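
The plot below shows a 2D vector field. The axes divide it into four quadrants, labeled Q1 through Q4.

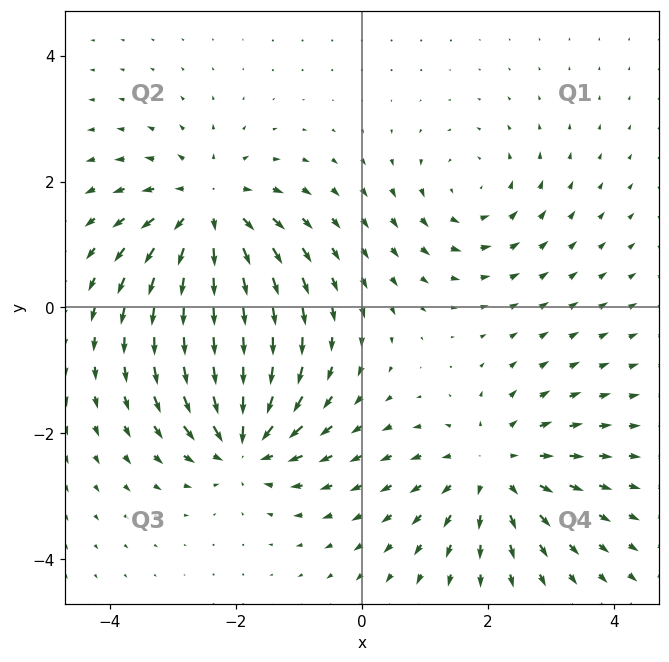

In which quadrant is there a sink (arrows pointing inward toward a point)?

The sink sits at approximately (-1.9, -2.1), which lies in quadrant Q3. The divergence there is about -6, negative as expected for a sink.

Q3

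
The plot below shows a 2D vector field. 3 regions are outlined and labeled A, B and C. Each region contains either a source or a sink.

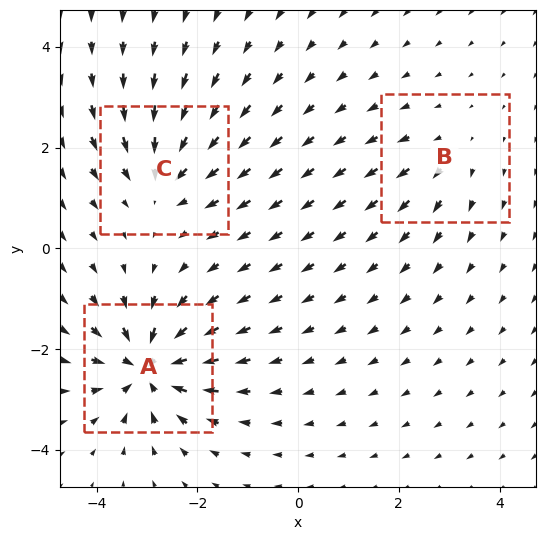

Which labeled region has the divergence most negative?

Divergence at each region's feature centre — A: about -6, B: about +2, C: about -4. Region A is most negative.

A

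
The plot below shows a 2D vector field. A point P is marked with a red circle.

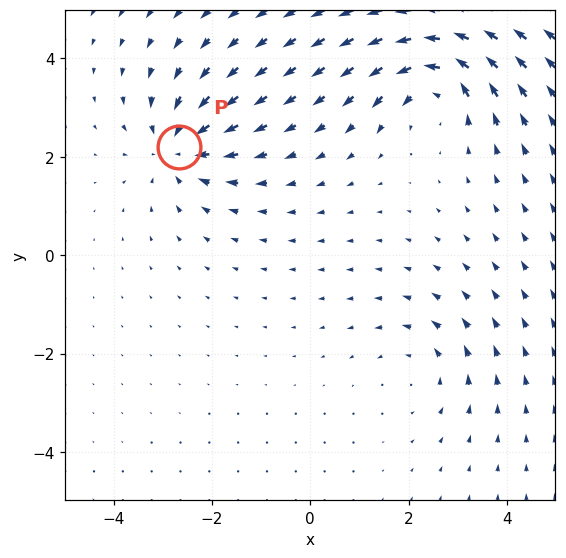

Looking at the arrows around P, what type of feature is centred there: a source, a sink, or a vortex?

At P (-2.7, 2.2) the arrows converge inward. Divergence about -4, curl ≈0 — negative divergence with near-zero curl is a sink.

sink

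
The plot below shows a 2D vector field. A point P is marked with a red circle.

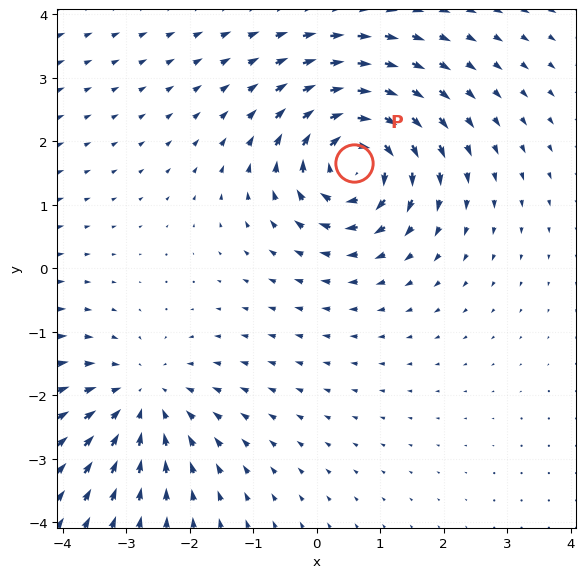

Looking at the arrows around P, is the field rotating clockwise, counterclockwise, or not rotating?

clockwise

Near P at (0.6, 1.7) the arrows circulate clockwise. The curl (z-component) there is about -6; negative curl means clockwise rotation.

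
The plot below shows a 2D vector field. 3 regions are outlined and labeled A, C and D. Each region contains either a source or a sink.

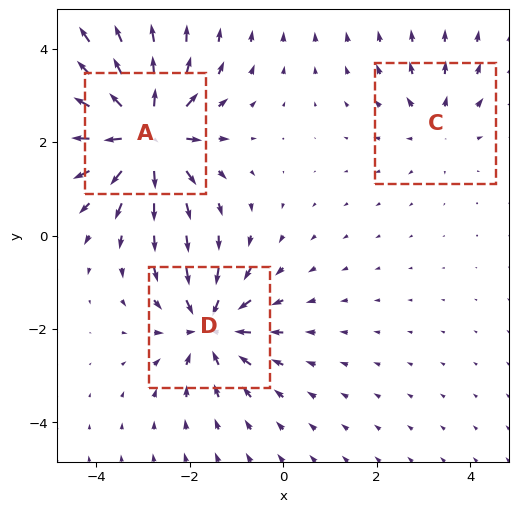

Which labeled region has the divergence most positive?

Divergence at each region's feature centre — A: about +6, C: about +2, D: about -4. Region A is most positive.

A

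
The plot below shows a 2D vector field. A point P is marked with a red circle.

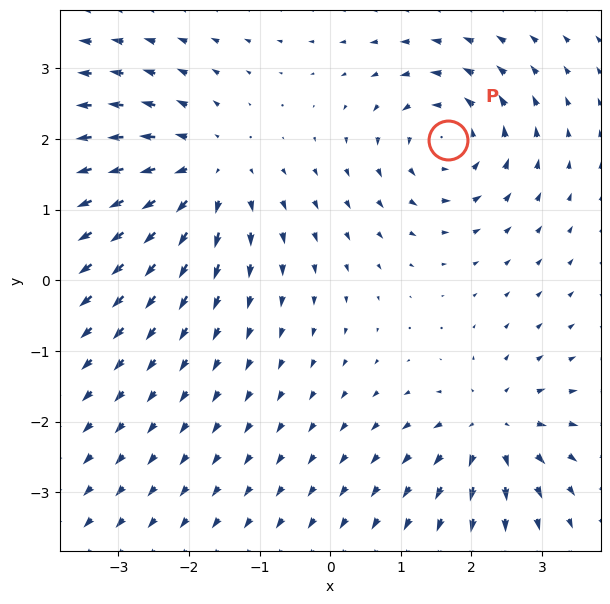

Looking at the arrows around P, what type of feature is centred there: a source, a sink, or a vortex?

At P (1.7, 2.0) the arrows circulate counterclockwise. Divergence ≈0, curl about +5 — near-zero divergence with nonzero curl is a vortex.

vortex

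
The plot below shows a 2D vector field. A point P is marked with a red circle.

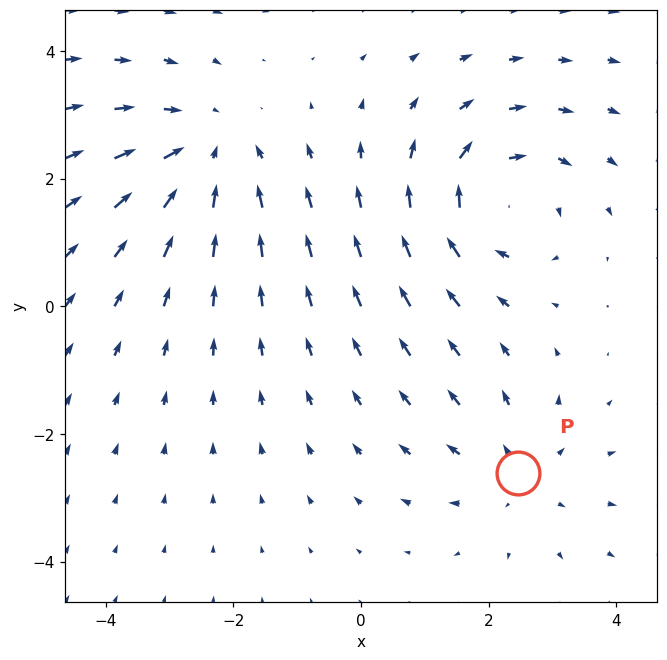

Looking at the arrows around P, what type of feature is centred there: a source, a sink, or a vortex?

source

At P (2.5, -2.6) the arrows spread outward. Divergence about +3, curl ≈0 — positive divergence with near-zero curl is a source.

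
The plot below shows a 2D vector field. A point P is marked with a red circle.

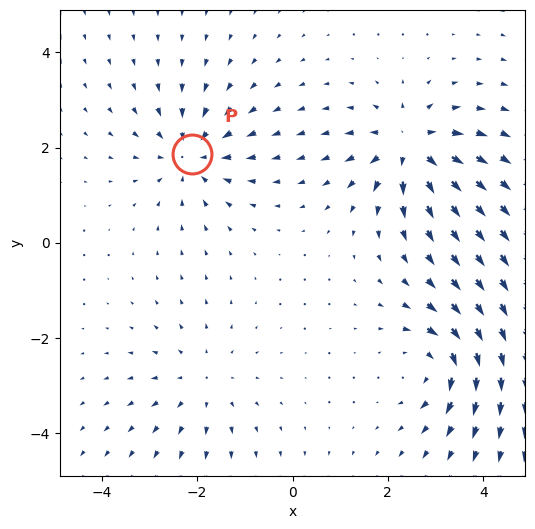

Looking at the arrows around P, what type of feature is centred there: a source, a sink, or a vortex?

sink

At P (-2.1, 1.9) the arrows converge inward. Divergence about -4, curl ≈0 — negative divergence with near-zero curl is a sink.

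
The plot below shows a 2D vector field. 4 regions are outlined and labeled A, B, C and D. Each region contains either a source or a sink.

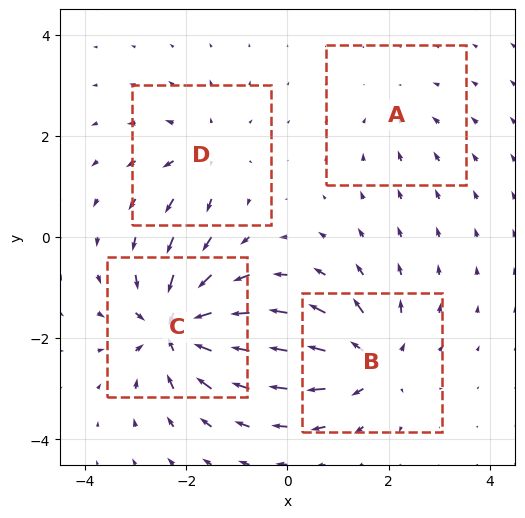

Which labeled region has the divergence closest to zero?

A

Divergence at each region's feature centre — A: about -2, B: about +6, C: about -8, D: about +4. Region A is closest to zero.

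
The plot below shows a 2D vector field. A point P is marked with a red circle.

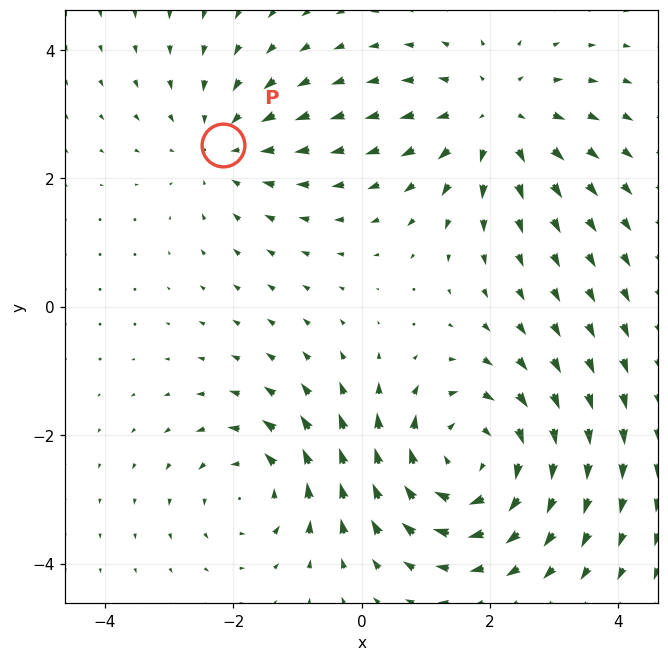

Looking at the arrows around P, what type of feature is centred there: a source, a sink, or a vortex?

At P (-2.2, 2.5) the arrows converge inward. Divergence about -2, curl ≈0 — negative divergence with near-zero curl is a sink.

sink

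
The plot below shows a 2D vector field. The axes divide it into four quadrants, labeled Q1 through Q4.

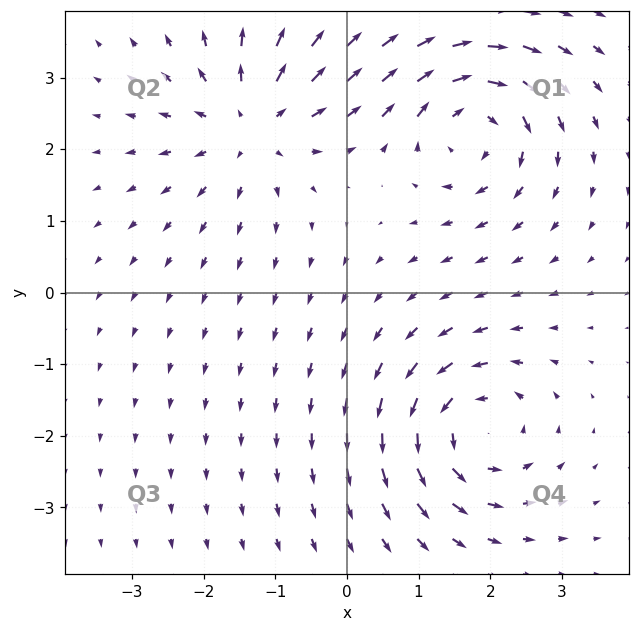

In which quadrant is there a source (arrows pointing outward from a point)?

The source sits at approximately (-1.3, 2.4), which lies in quadrant Q2. The divergence there is about +5, positive as expected for a source.

Q2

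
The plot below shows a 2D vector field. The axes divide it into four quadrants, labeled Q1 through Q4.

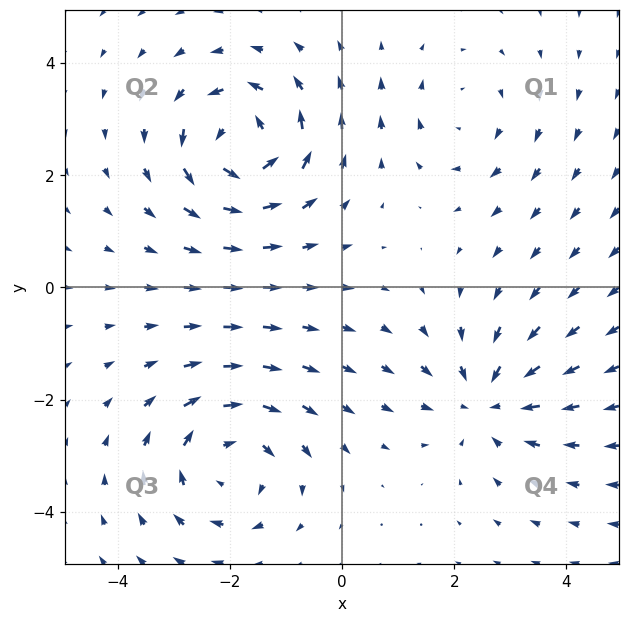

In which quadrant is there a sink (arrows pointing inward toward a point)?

The sink sits at approximately (2.6, -2.0), which lies in quadrant Q4. The divergence there is about -4, negative as expected for a sink.

Q4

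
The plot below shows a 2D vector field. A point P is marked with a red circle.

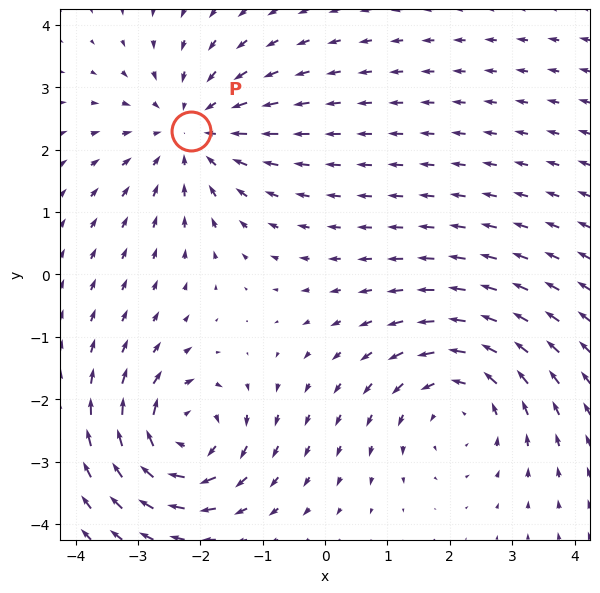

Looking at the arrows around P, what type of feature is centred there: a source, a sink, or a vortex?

At P (-2.2, 2.3) the arrows converge inward. Divergence about -3, curl ≈0 — negative divergence with near-zero curl is a sink.

sink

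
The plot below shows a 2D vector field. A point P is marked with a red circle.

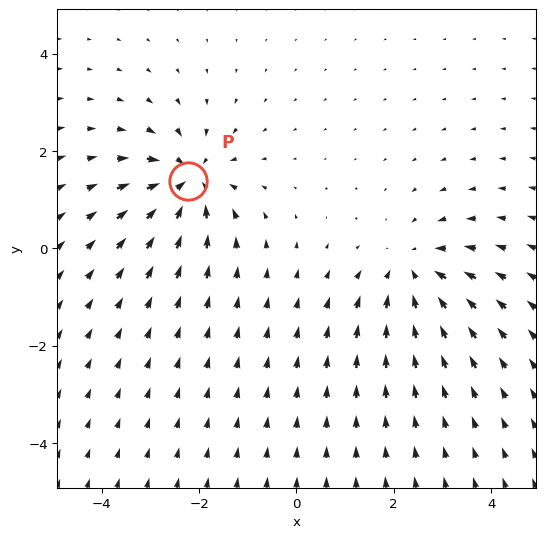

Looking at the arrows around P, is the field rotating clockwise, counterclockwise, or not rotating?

Near P at (-2.2, 1.4) the arrows show no circulation. The curl there is ≈0.

not rotating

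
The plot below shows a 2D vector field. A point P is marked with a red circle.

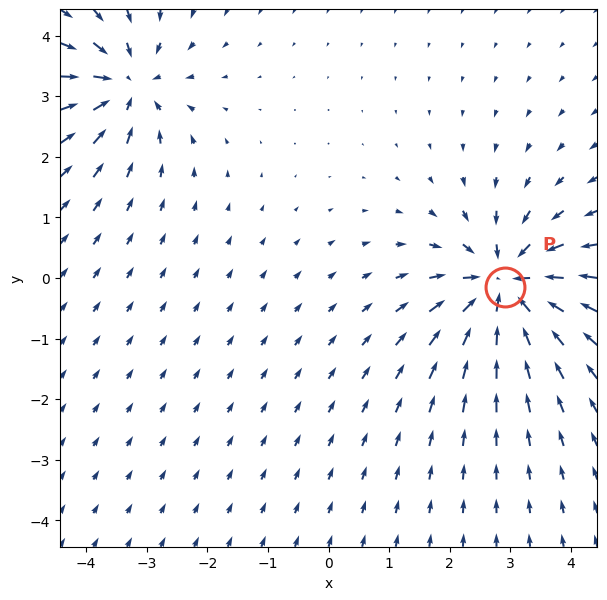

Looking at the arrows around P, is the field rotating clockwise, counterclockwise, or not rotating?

not rotating

Near P at (2.9, -0.1) the arrows show no circulation. The curl there is ≈0.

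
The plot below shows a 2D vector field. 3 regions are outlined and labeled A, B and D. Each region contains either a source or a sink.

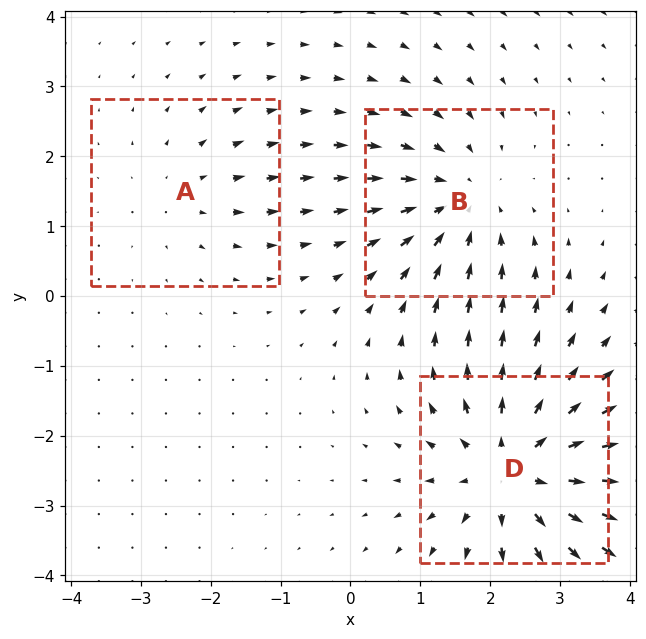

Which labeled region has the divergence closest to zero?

A

Divergence at each region's feature centre — A: about +2, B: about -3, D: about +4. Region A is closest to zero.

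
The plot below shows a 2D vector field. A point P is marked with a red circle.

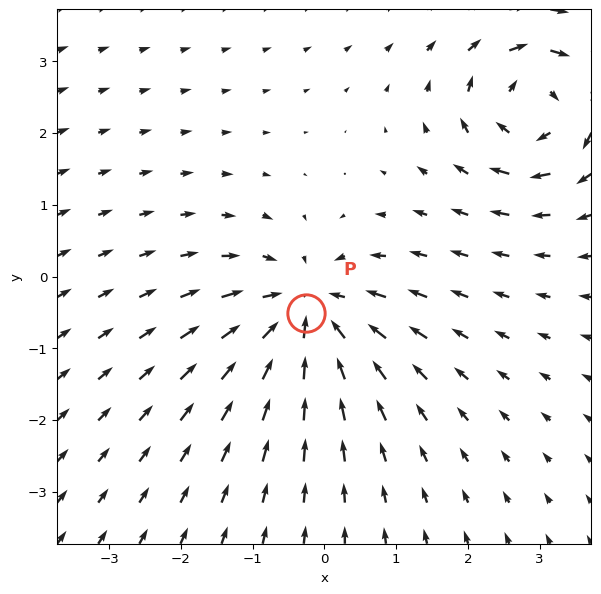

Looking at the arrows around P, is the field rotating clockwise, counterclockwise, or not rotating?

Near P at (-0.3, -0.5) the arrows show no circulation. The curl there is ≈0.

not rotating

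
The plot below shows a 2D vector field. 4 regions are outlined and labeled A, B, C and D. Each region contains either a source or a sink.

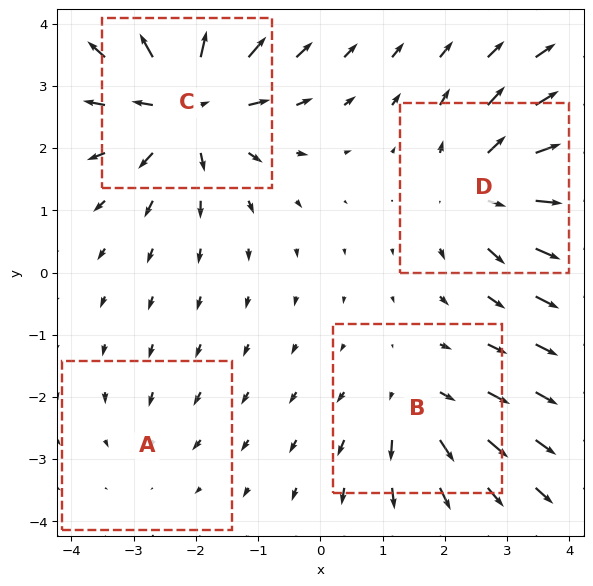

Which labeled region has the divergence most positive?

C

Divergence at each region's feature centre — A: about -2, B: about +4, C: about +7, D: about +5. Region C is most positive.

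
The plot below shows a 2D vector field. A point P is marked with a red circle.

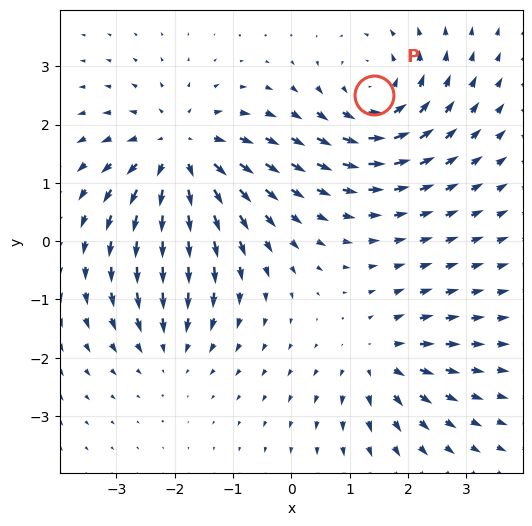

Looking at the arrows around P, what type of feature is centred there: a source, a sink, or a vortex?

At P (1.4, 2.5) the arrows circulate counterclockwise. Divergence ≈0, curl about +5 — near-zero divergence with nonzero curl is a vortex.

vortex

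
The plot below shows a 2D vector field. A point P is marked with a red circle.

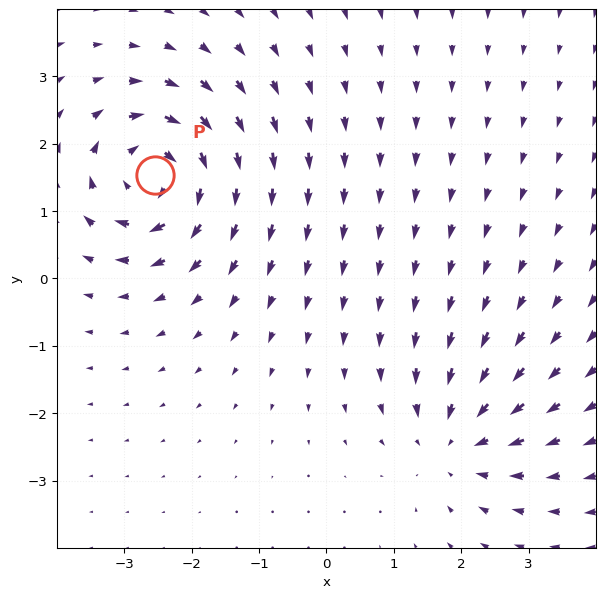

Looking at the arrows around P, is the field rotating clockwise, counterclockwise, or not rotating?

clockwise

Near P at (-2.5, 1.5) the arrows circulate clockwise. The curl (z-component) there is about -6; negative curl means clockwise rotation.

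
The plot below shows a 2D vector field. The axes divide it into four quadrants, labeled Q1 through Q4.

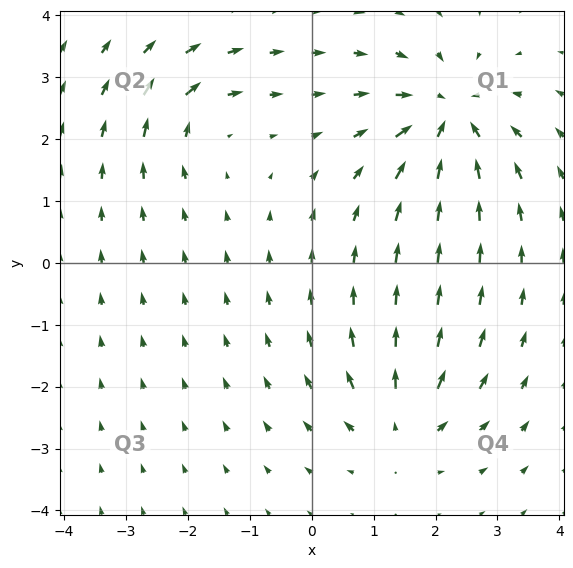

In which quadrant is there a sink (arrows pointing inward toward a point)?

The sink sits at approximately (2.2, 2.4), which lies in quadrant Q1. The divergence there is about -6, negative as expected for a sink.

Q1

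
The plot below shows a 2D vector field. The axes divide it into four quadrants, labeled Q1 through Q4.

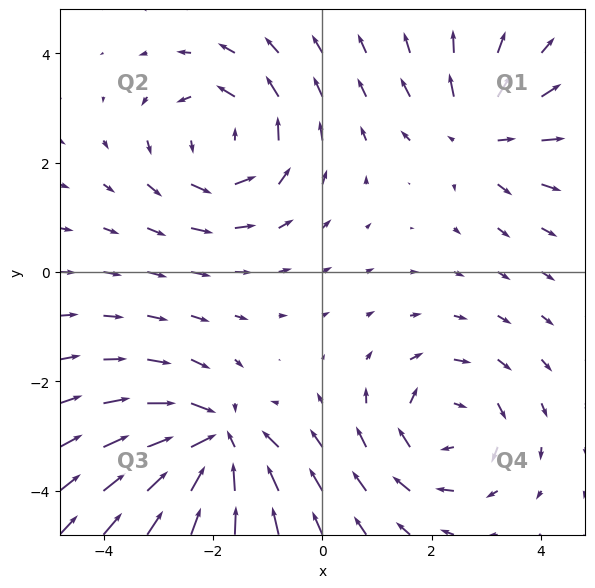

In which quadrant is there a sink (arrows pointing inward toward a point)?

Q3

The sink sits at approximately (-1.9, -3.2), which lies in quadrant Q3. The divergence there is about -5, negative as expected for a sink.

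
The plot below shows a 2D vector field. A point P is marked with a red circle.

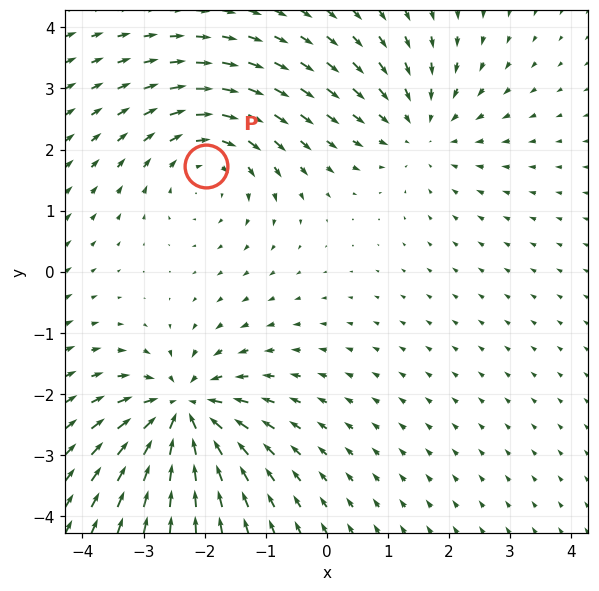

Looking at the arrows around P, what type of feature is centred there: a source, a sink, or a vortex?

At P (-2.0, 1.7) the arrows circulate clockwise. Divergence ≈0, curl about -3 — near-zero divergence with nonzero curl is a vortex.

vortex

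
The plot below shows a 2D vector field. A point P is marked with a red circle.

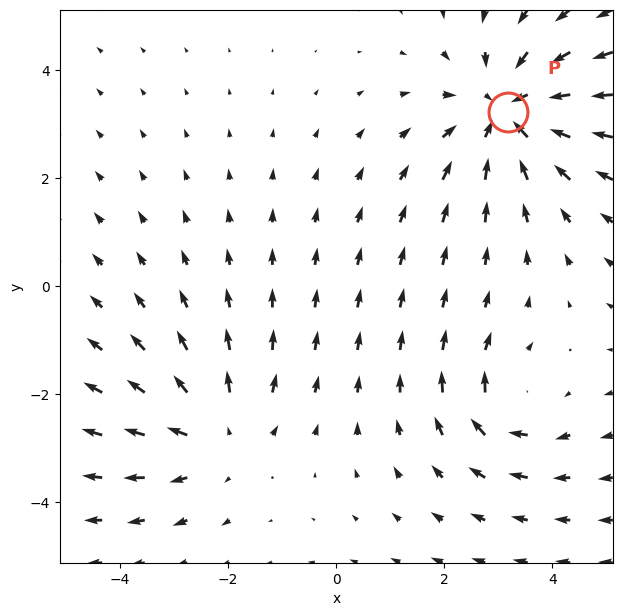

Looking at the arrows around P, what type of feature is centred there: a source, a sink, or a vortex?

At P (3.2, 3.2) the arrows converge inward. Divergence about -4, curl ≈0 — negative divergence with near-zero curl is a sink.

sink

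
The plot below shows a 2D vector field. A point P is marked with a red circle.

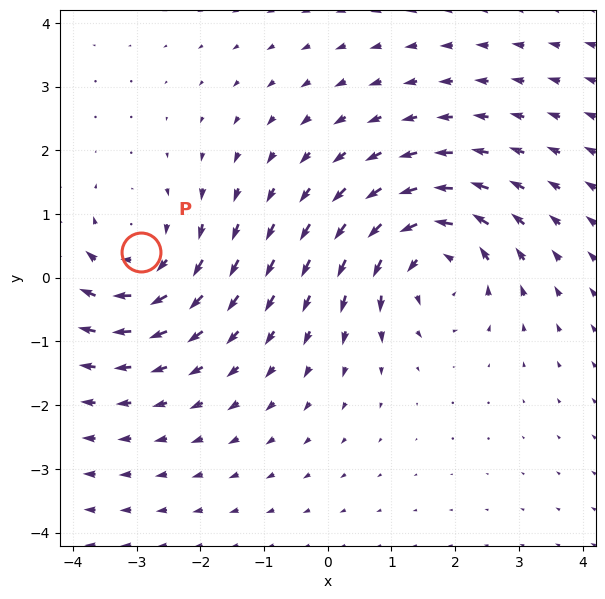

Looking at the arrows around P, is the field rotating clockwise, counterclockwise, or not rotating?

Near P at (-2.9, 0.4) the arrows circulate clockwise. The curl (z-component) there is about -3; negative curl means clockwise rotation.

clockwise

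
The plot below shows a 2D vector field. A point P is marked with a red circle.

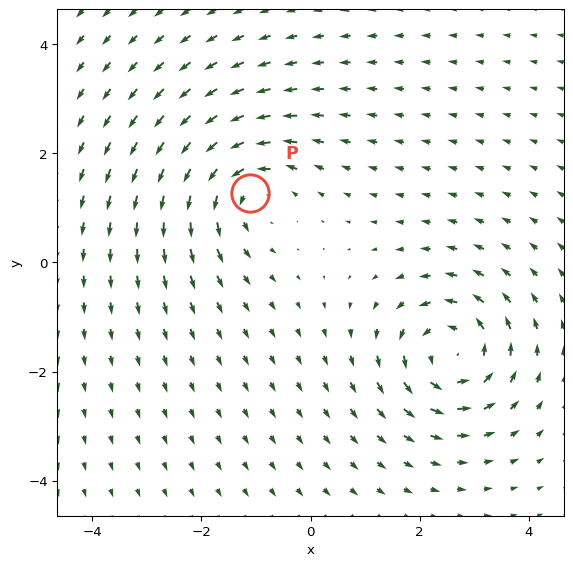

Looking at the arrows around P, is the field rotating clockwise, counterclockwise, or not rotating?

counterclockwise

Near P at (-1.1, 1.3) the arrows circulate counterclockwise. The curl (z-component) there is about +3; positive curl means counterclockwise rotation.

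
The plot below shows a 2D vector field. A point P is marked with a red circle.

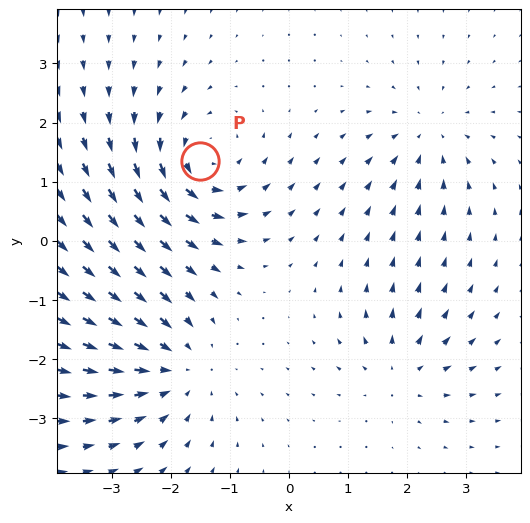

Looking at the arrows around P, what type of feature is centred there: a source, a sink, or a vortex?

At P (-1.5, 1.3) the arrows circulate counterclockwise. Divergence ≈0, curl about +5 — near-zero divergence with nonzero curl is a vortex.

vortex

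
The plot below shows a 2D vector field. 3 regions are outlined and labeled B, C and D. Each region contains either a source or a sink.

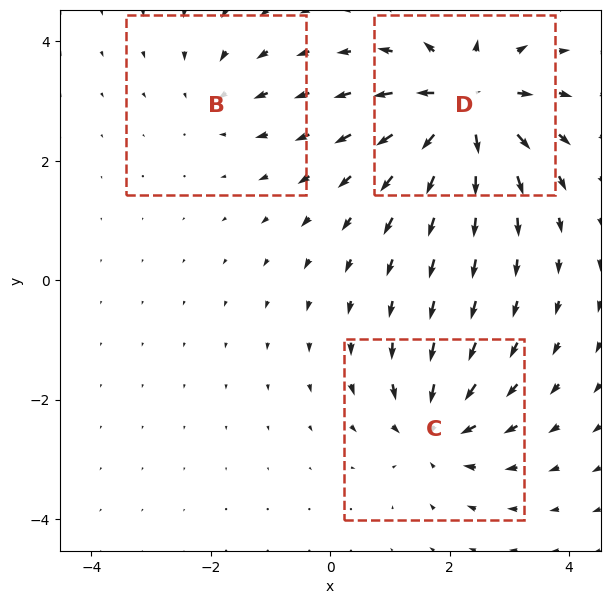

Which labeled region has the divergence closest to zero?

B

Divergence at each region's feature centre — B: about -2, C: about -4, D: about +6. Region B is closest to zero.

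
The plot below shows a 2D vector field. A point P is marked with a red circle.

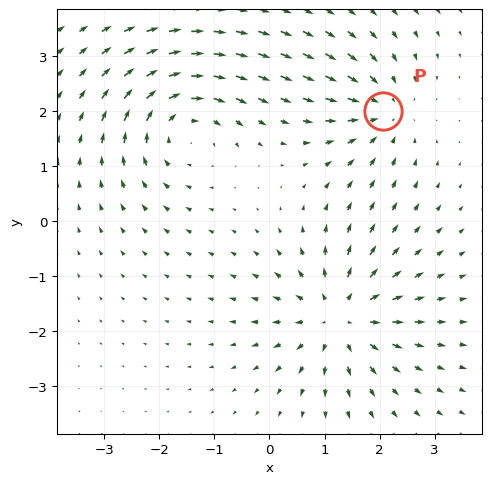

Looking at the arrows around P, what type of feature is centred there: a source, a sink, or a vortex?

At P (2.1, 2.0) the arrows converge inward. Divergence about -4, curl ≈0 — negative divergence with near-zero curl is a sink.

sink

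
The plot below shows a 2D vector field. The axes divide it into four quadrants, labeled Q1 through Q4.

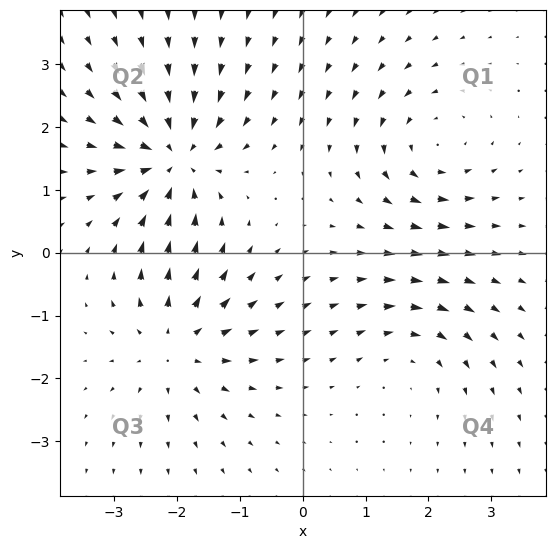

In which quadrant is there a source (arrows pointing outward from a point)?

The source sits at approximately (-2.0, -1.5), which lies in quadrant Q3. The divergence there is about +4, positive as expected for a source.

Q3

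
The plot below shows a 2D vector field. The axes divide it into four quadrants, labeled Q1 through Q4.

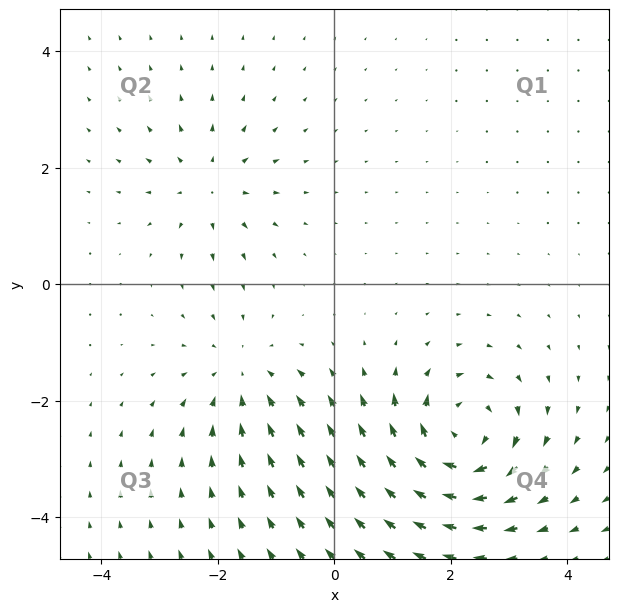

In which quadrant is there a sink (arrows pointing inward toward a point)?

Q3

The sink sits at approximately (-1.6, -1.6), which lies in quadrant Q3. The divergence there is about -3, negative as expected for a sink.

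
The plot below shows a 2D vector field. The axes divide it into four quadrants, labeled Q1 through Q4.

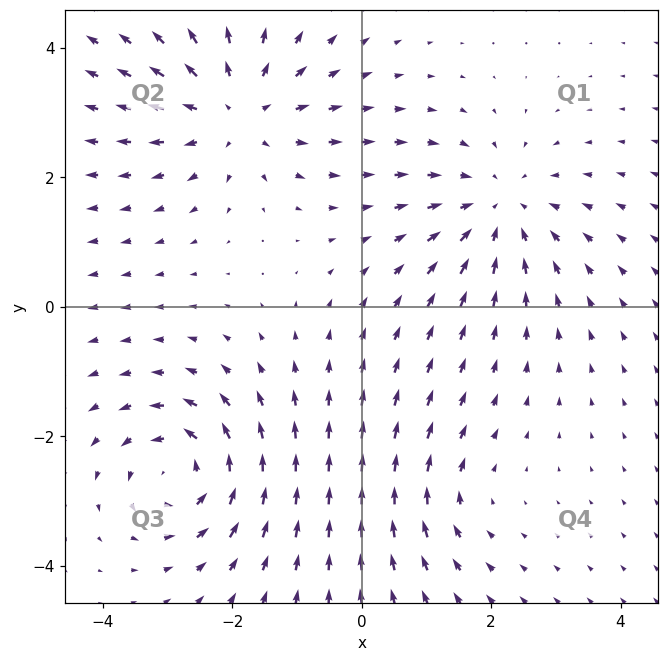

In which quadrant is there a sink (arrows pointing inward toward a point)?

Q1

The sink sits at approximately (2.1, 1.5), which lies in quadrant Q1. The divergence there is about -4, negative as expected for a sink.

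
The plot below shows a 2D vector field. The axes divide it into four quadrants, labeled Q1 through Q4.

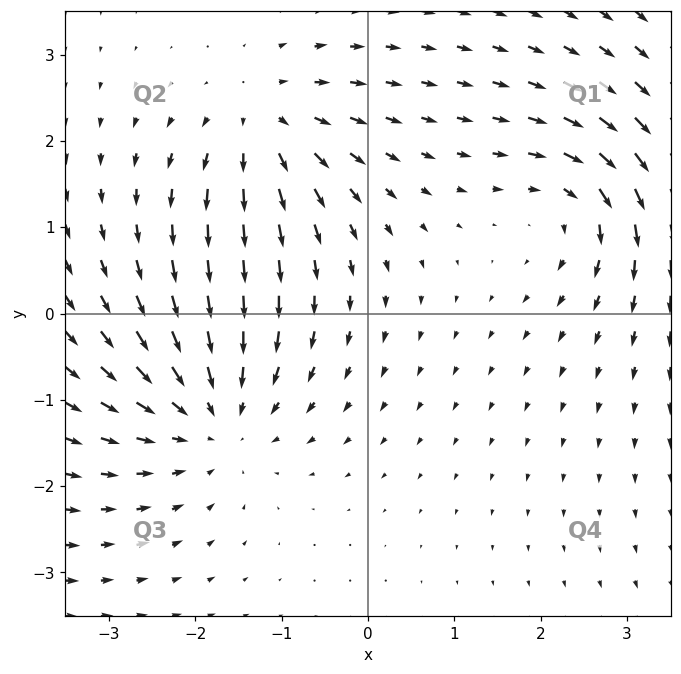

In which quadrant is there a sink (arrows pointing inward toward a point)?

Q3

The sink sits at approximately (-1.8, -1.2), which lies in quadrant Q3. The divergence there is about -4, negative as expected for a sink.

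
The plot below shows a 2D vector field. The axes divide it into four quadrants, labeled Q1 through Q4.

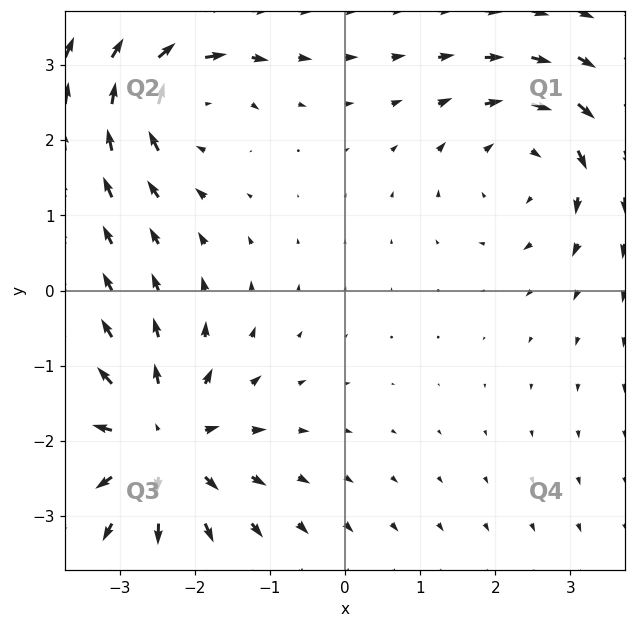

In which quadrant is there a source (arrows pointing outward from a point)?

Q3

The source sits at approximately (-2.5, -2.0), which lies in quadrant Q3. The divergence there is about +5, positive as expected for a source.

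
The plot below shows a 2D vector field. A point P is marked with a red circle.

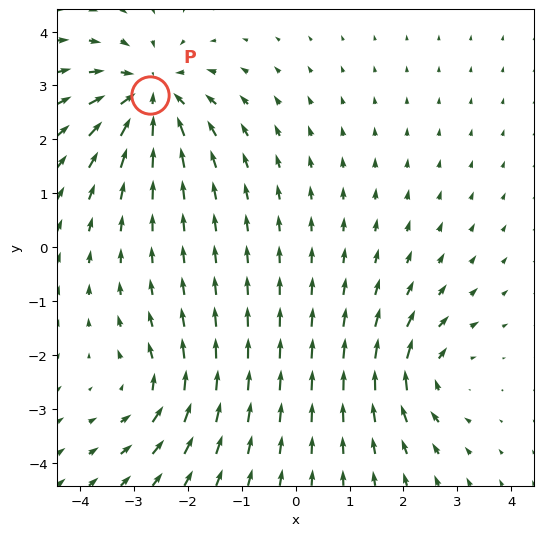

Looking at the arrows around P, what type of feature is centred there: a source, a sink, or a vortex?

At P (-2.7, 2.8) the arrows converge inward. Divergence about -6, curl ≈0 — negative divergence with near-zero curl is a sink.

sink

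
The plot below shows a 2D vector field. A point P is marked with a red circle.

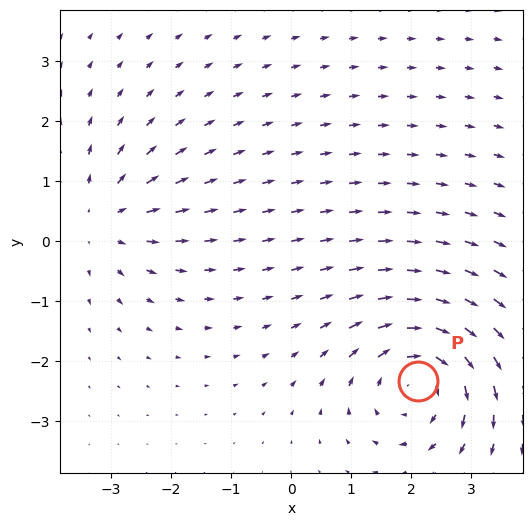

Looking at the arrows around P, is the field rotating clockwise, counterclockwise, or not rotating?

Near P at (2.1, -2.3) the arrows circulate clockwise. The curl (z-component) there is about -4; negative curl means clockwise rotation.

clockwise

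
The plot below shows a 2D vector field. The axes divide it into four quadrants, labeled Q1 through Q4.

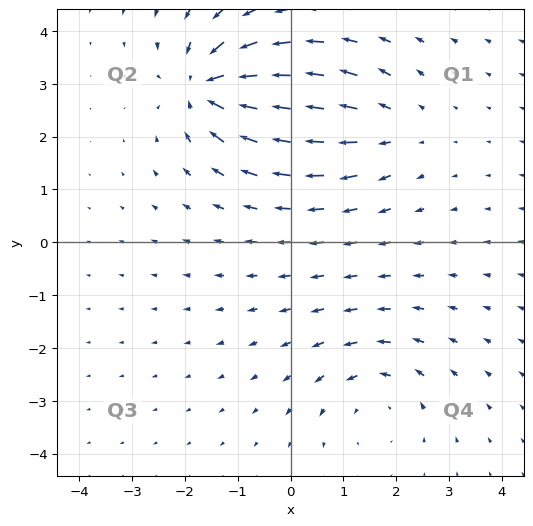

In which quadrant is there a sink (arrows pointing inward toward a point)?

Q2

The sink sits at approximately (-1.5, 3.0), which lies in quadrant Q2. The divergence there is about -6, negative as expected for a sink.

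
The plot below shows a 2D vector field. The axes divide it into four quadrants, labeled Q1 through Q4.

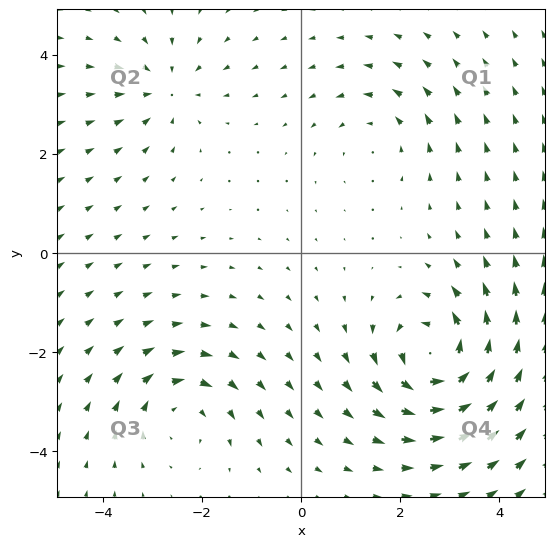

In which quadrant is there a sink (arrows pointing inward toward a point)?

Q2

The sink sits at approximately (-2.7, 3.3), which lies in quadrant Q2. The divergence there is about -3, negative as expected for a sink.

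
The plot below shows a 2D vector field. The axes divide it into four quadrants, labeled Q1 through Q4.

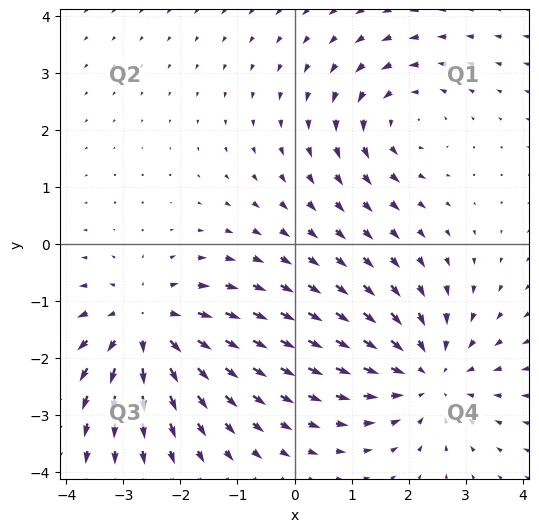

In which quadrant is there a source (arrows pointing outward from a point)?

Q3

The source sits at approximately (-2.6, -1.4), which lies in quadrant Q3. The divergence there is about +4, positive as expected for a source.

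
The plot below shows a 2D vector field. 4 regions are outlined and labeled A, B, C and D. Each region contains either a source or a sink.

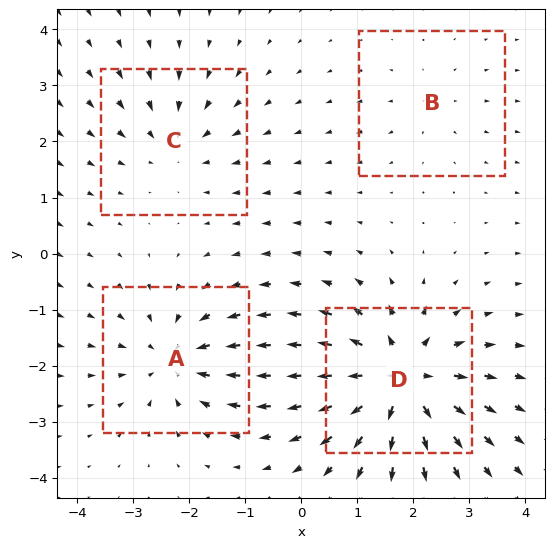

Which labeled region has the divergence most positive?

D

Divergence at each region's feature centre — A: about -5, B: about +2, C: about -4, D: about +8. Region D is most positive.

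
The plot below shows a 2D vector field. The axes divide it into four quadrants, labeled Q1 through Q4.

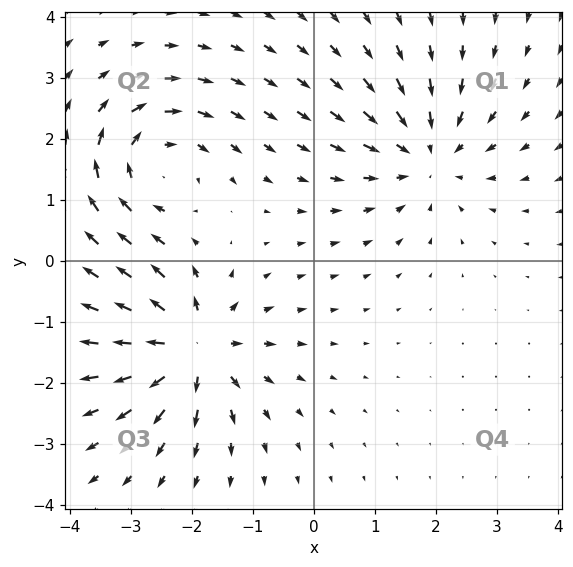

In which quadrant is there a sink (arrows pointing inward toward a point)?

The sink sits at approximately (1.9, 1.7), which lies in quadrant Q1. The divergence there is about -4, negative as expected for a sink.

Q1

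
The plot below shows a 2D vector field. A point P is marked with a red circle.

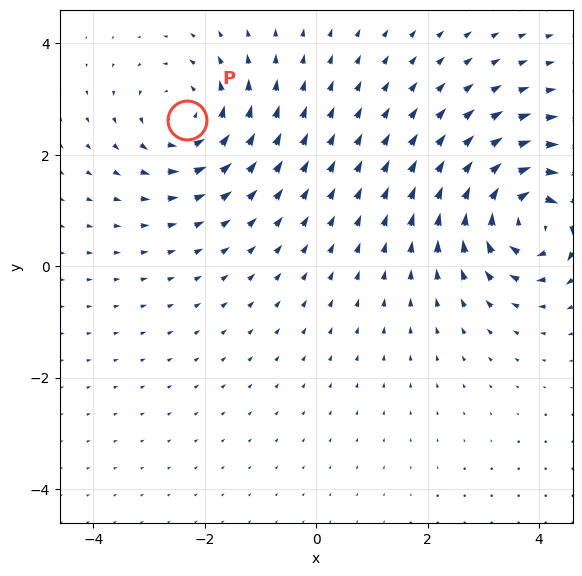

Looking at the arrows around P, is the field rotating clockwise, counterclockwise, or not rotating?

Near P at (-2.3, 2.6) the arrows circulate counterclockwise. The curl (z-component) there is about +3; positive curl means counterclockwise rotation.

counterclockwise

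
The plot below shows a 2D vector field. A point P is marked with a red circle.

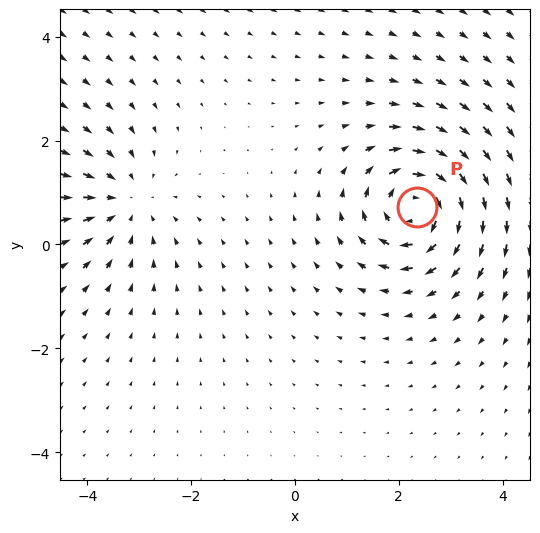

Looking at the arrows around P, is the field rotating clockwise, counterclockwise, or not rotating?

Near P at (2.3, 0.7) the arrows circulate clockwise. The curl (z-component) there is about -6; negative curl means clockwise rotation.

clockwise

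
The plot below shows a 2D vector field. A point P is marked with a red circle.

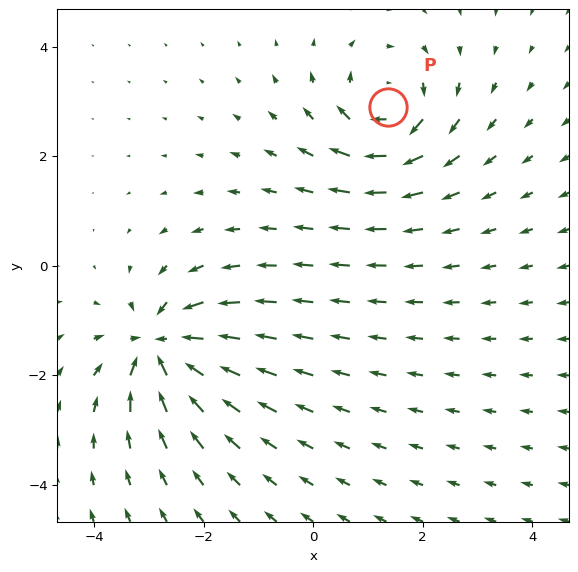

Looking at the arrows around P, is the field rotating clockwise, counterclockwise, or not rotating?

Near P at (1.4, 2.9) the arrows circulate clockwise. The curl (z-component) there is about -6; negative curl means clockwise rotation.

clockwise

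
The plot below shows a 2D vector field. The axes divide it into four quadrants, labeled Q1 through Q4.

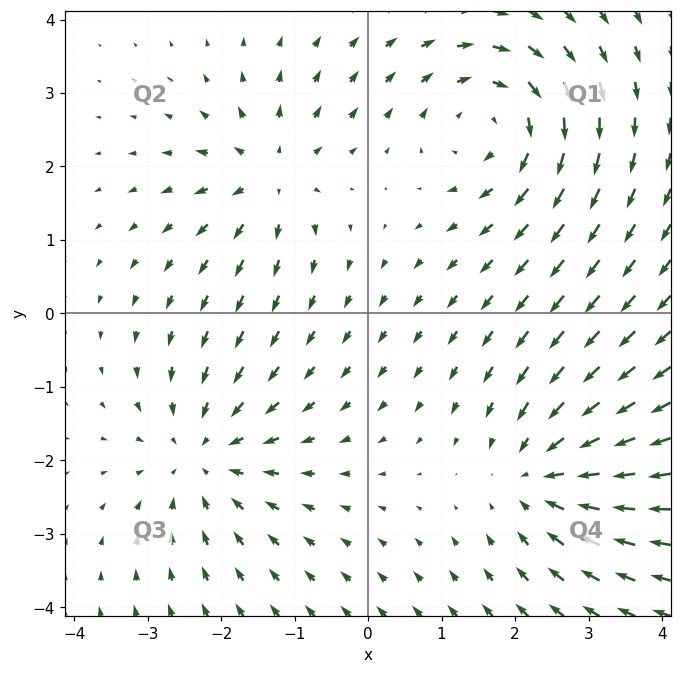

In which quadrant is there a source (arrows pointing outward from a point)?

The source sits at approximately (-1.3, 1.9), which lies in quadrant Q2. The divergence there is about +4, positive as expected for a source.

Q2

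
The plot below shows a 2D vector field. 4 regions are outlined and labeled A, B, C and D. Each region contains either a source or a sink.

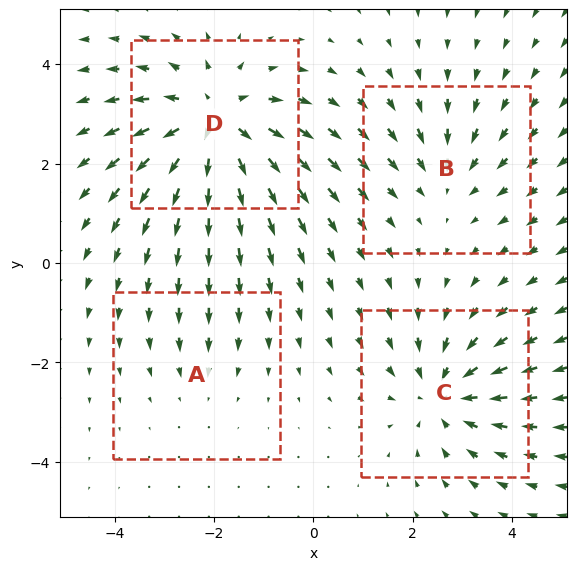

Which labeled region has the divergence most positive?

D

Divergence at each region's feature centre — A: about -2, B: about -3, C: about -5, D: about +6. Region D is most positive.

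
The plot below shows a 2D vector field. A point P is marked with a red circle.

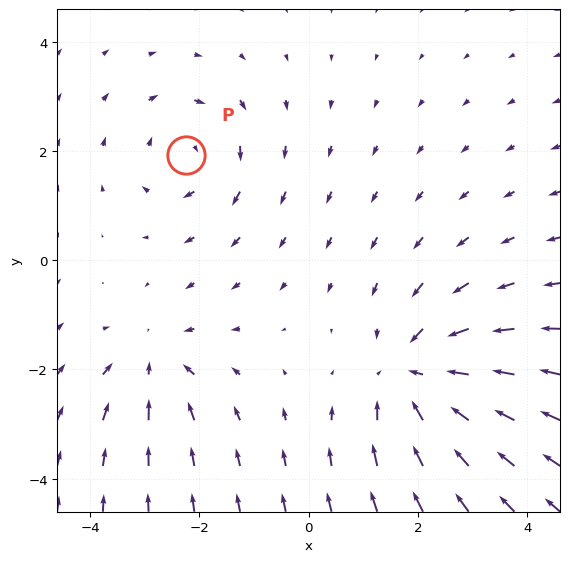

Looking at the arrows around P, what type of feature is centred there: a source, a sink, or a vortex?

vortex

At P (-2.2, 1.9) the arrows circulate clockwise. Divergence ≈0, curl about -3 — near-zero divergence with nonzero curl is a vortex.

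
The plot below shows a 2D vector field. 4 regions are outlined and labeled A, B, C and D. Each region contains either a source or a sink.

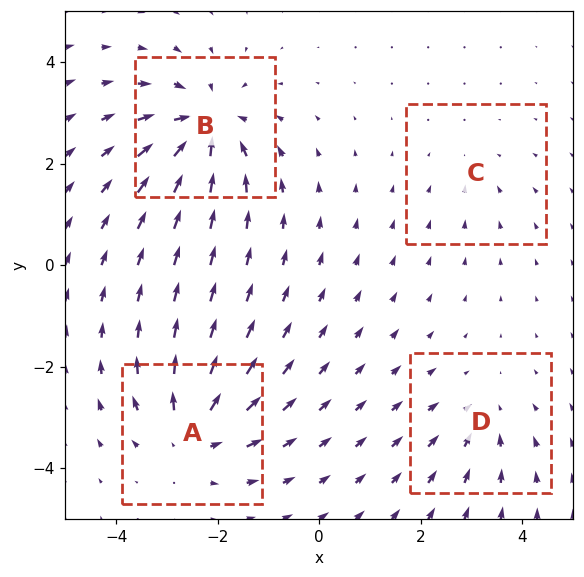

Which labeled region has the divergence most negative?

Divergence at each region's feature centre — A: about +6, B: about -7, C: about -2, D: about -3. Region B is most negative.

B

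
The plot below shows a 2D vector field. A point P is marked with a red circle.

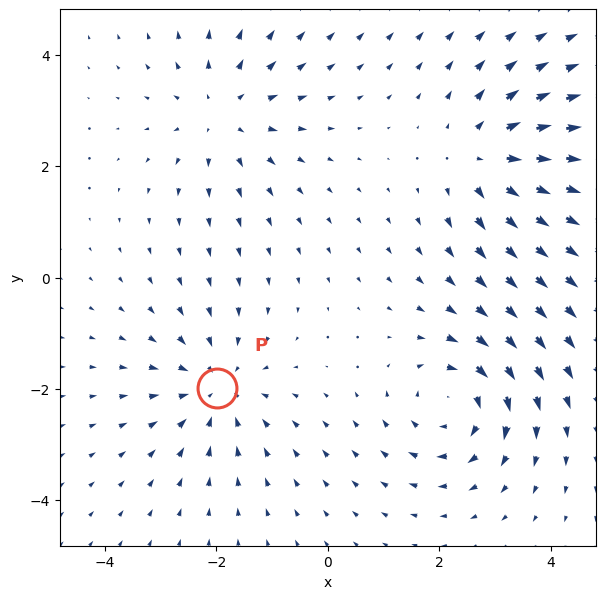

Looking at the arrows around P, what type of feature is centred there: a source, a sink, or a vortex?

At P (-2.0, -2.0) the arrows converge inward. Divergence about -4, curl ≈0 — negative divergence with near-zero curl is a sink.

sink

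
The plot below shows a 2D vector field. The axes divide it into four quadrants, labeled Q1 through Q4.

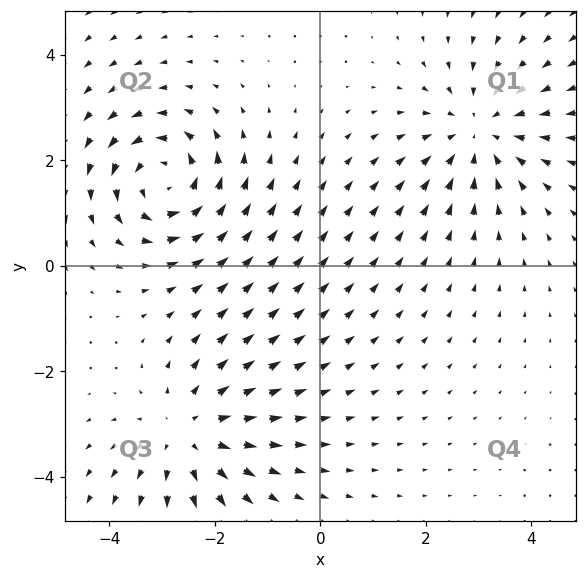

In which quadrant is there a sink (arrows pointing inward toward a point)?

Q1

The sink sits at approximately (3.0, 2.5), which lies in quadrant Q1. The divergence there is about -3, negative as expected for a sink.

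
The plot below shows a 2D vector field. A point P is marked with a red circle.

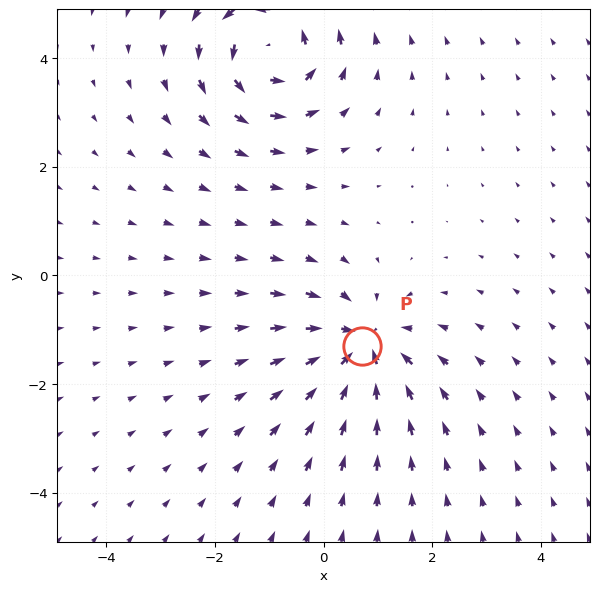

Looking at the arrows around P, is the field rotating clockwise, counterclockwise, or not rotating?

Near P at (0.7, -1.3) the arrows show no circulation. The curl there is ≈0.

not rotating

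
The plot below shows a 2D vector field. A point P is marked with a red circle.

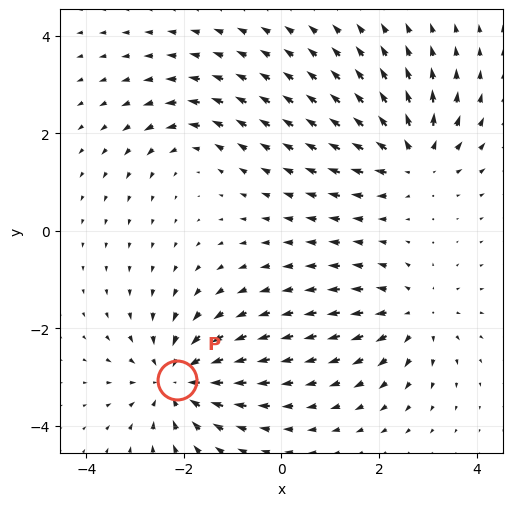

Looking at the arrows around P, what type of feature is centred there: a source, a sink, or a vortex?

At P (-2.1, -3.1) the arrows converge inward. Divergence about -5, curl ≈0 — negative divergence with near-zero curl is a sink.

sink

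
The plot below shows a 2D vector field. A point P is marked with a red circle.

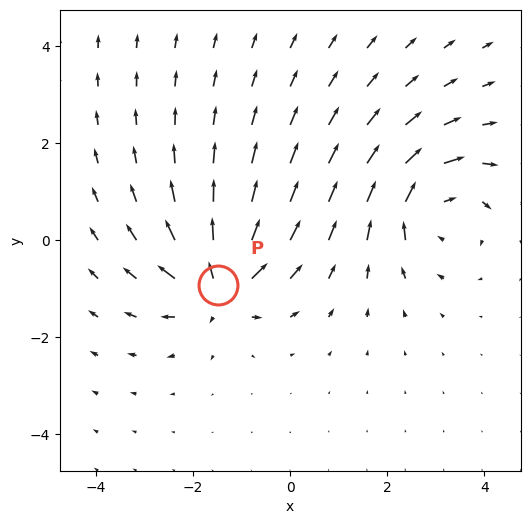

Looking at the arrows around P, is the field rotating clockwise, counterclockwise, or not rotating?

Near P at (-1.5, -0.9) the arrows show no circulation. The curl there is ≈0.

not rotating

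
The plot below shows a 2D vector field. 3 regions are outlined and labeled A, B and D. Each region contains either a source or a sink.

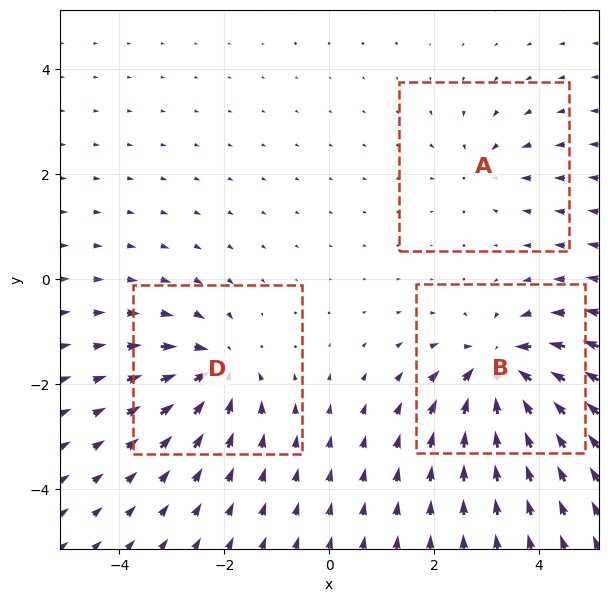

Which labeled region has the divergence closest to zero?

A

Divergence at each region's feature centre — A: about -2, B: about -6, D: about -4. Region A is closest to zero.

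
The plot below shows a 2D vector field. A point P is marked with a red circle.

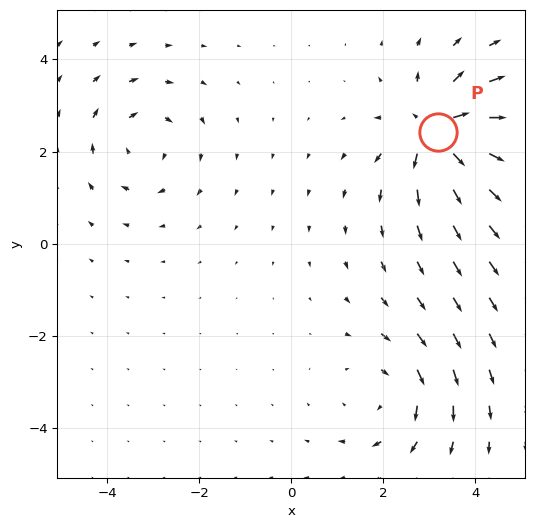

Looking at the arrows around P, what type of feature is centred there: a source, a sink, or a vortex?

At P (3.2, 2.4) the arrows spread outward. Divergence about +6, curl ≈0 — positive divergence with near-zero curl is a source.

source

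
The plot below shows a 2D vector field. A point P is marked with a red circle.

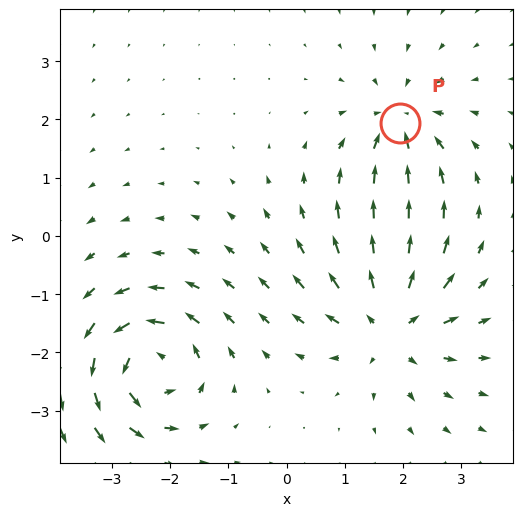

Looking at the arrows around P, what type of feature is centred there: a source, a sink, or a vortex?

sink

At P (1.9, 1.9) the arrows converge inward. Divergence about -5, curl ≈0 — negative divergence with near-zero curl is a sink.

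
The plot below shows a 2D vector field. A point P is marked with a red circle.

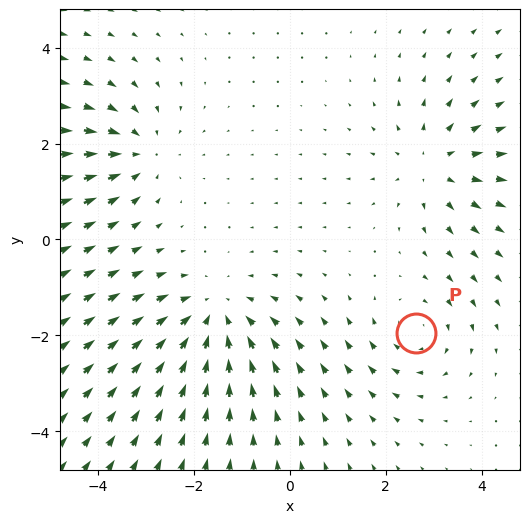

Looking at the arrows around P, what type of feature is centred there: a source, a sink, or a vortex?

At P (2.6, -1.9) the arrows circulate clockwise. Divergence ≈0, curl about -2 — near-zero divergence with nonzero curl is a vortex.

vortex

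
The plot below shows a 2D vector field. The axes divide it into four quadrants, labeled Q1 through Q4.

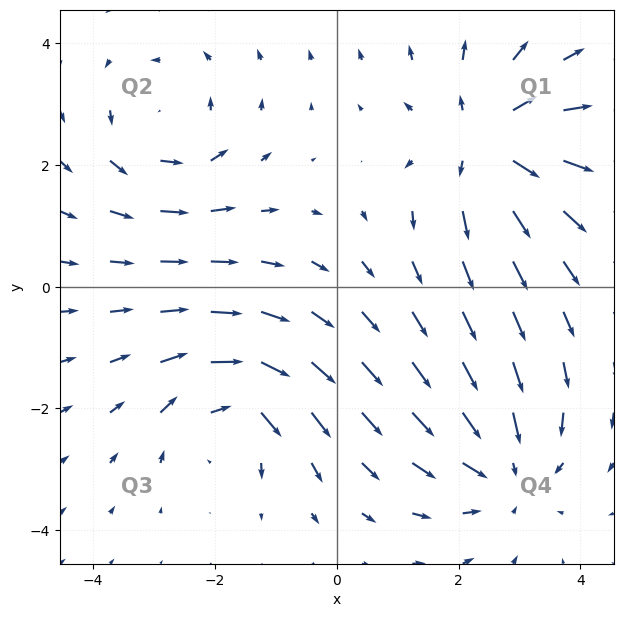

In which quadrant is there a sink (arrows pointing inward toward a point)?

Q4

The sink sits at approximately (2.8, -3.0), which lies in quadrant Q4. The divergence there is about -3, negative as expected for a sink.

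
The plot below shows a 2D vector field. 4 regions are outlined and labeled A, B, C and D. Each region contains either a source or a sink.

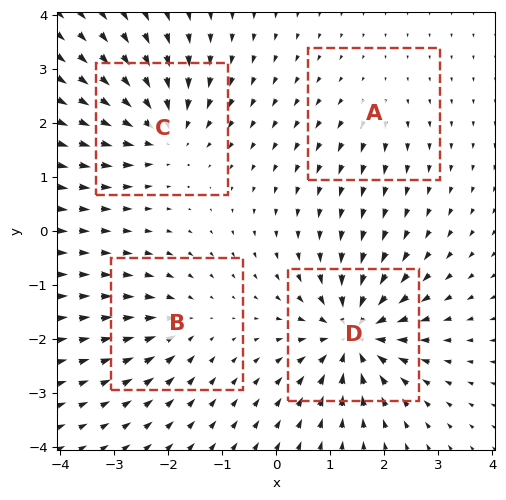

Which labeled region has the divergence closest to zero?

A

Divergence at each region's feature centre — A: about +2, B: about -4, C: about -6, D: about -8. Region A is closest to zero.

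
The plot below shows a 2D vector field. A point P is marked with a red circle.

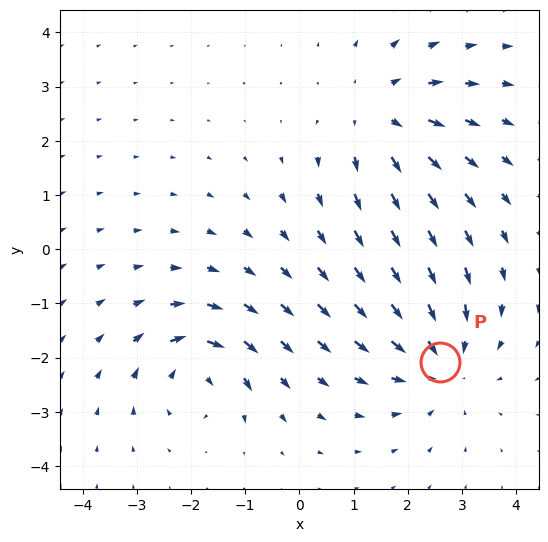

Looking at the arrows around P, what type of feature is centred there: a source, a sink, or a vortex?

sink

At P (2.6, -2.1) the arrows converge inward. Divergence about -4, curl ≈0 — negative divergence with near-zero curl is a sink.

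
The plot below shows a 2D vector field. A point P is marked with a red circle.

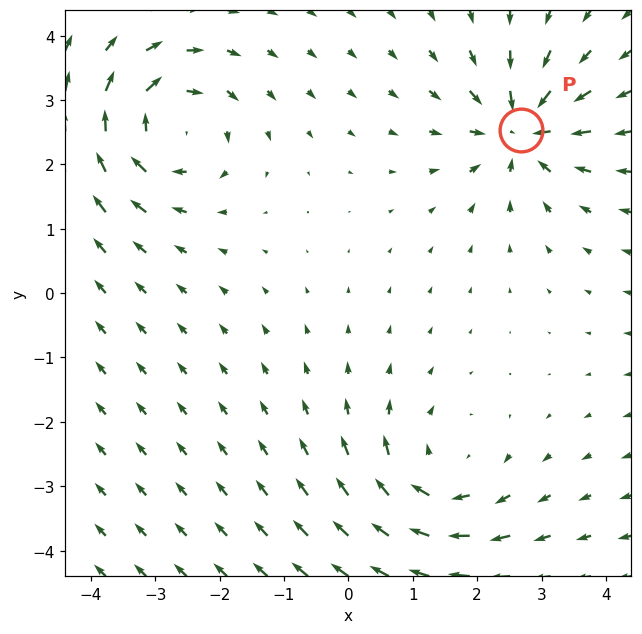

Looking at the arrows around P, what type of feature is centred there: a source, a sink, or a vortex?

At P (2.7, 2.5) the arrows converge inward. Divergence about -7, curl ≈0 — negative divergence with near-zero curl is a sink.

sink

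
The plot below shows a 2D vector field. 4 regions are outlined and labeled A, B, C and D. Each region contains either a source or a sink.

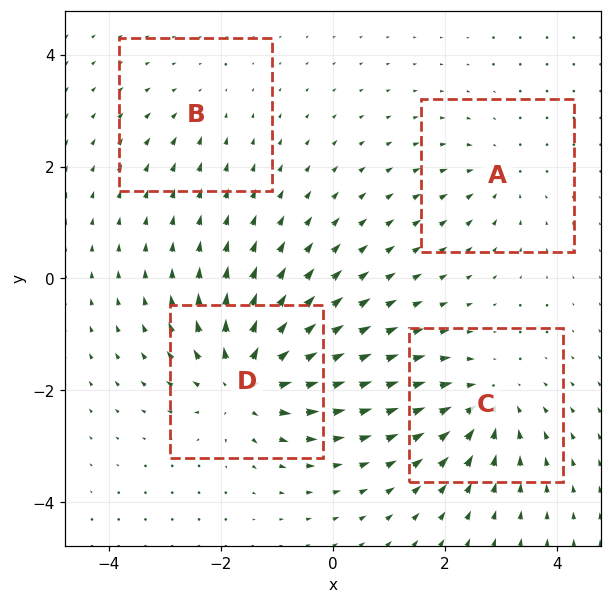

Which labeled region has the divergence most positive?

Divergence at each region's feature centre — A: about -3, B: about -2, C: about -5, D: about +7. Region D is most positive.

D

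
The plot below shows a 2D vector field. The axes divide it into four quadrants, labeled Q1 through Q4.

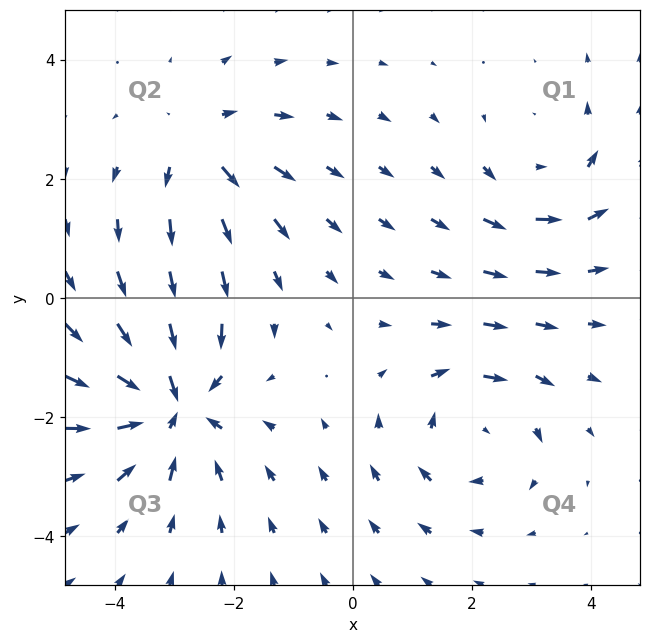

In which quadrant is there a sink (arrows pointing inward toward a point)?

The sink sits at approximately (-3.0, -1.8), which lies in quadrant Q3. The divergence there is about -5, negative as expected for a sink.

Q3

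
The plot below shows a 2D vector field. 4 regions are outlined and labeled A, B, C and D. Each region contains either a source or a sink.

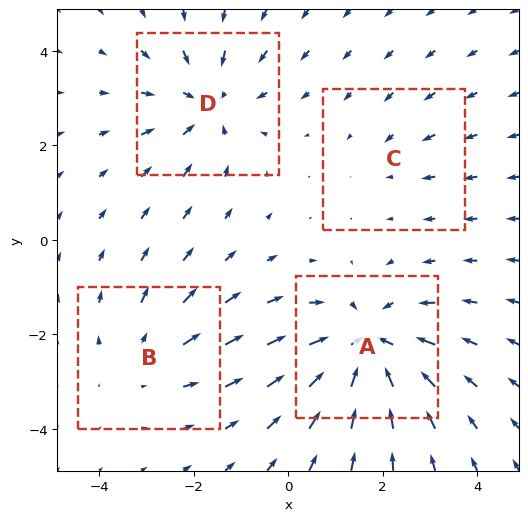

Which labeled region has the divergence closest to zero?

C

Divergence at each region's feature centre — A: about -6, B: about +3, C: about -2, D: about -5. Region C is closest to zero.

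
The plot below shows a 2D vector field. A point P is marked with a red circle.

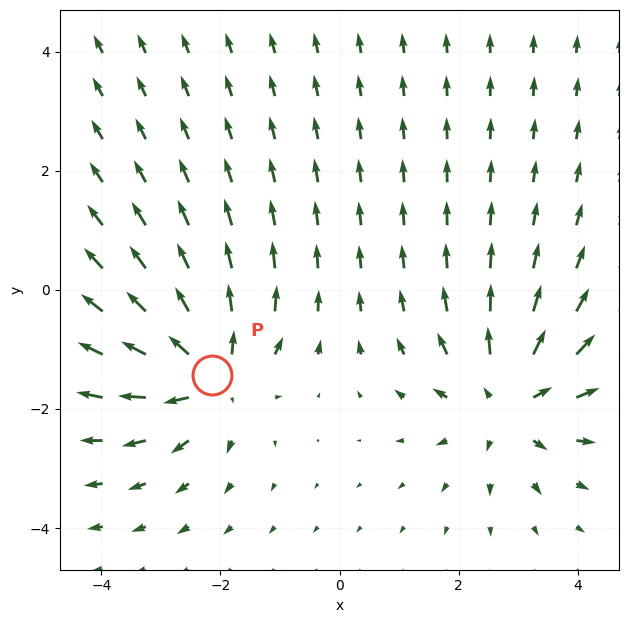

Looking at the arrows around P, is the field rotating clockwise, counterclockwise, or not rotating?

not rotating

Near P at (-2.1, -1.4) the arrows show no circulation. The curl there is ≈0.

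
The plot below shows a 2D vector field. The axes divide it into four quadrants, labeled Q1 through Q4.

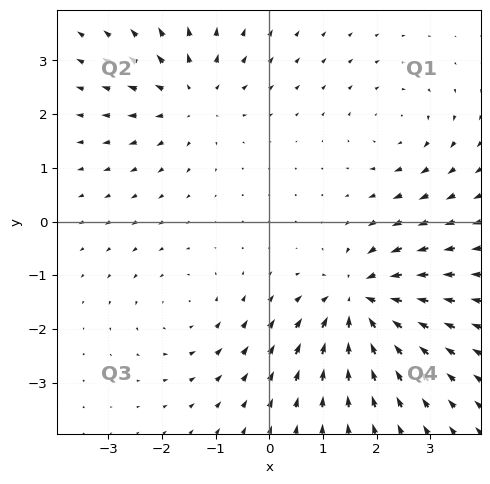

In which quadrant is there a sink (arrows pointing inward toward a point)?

Q4

The sink sits at approximately (1.7, -1.5), which lies in quadrant Q4. The divergence there is about -5, negative as expected for a sink.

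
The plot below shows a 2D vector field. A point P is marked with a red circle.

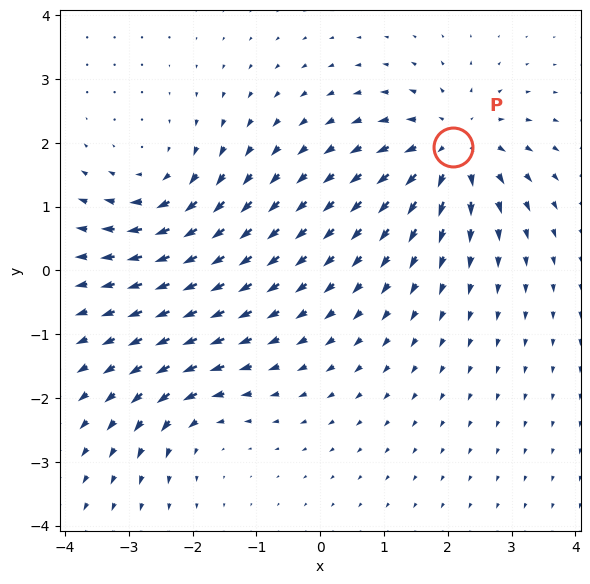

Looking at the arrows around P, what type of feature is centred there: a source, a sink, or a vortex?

source

At P (2.1, 1.9) the arrows spread outward. Divergence about +6, curl ≈0 — positive divergence with near-zero curl is a source.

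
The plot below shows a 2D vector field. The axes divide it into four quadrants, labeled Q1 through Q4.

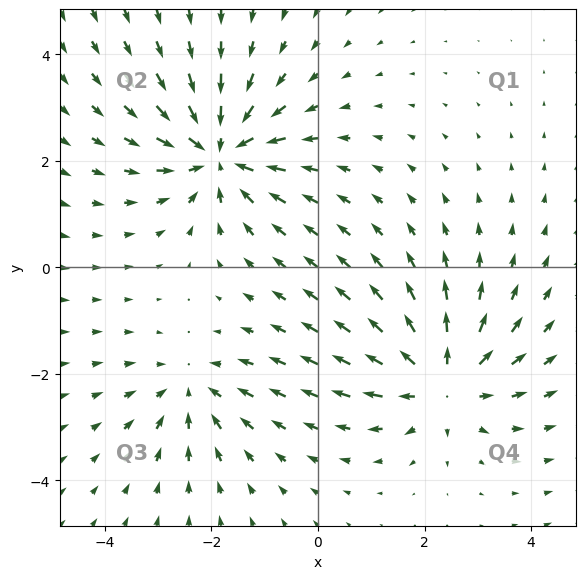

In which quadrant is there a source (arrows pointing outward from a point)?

Q4

The source sits at approximately (2.3, -2.1), which lies in quadrant Q4. The divergence there is about +5, positive as expected for a source.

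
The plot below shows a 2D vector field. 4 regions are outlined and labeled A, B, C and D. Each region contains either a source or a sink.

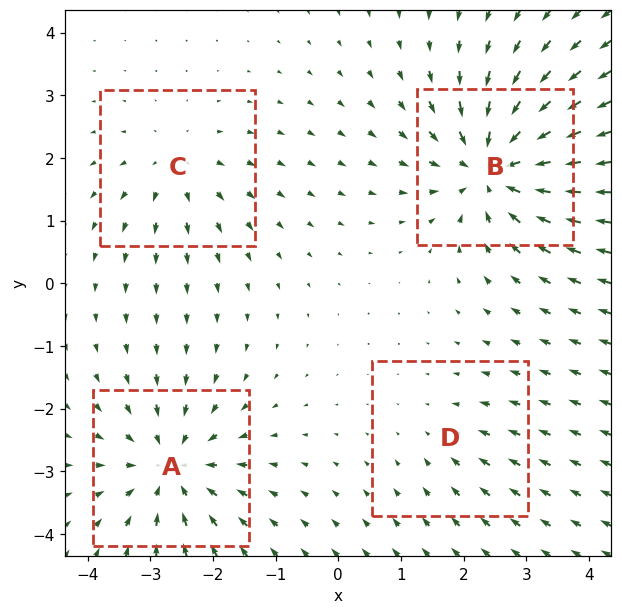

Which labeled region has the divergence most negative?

Divergence at each region's feature centre — A: about -6, B: about -7, C: about +4, D: about -2. Region B is most negative.

B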